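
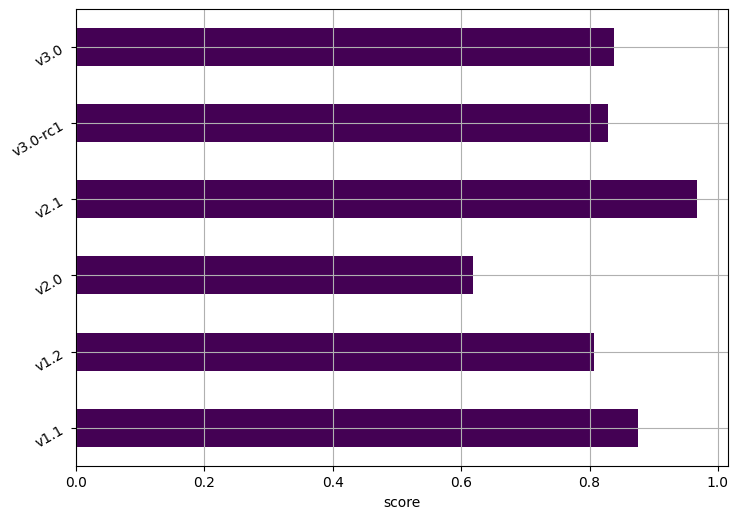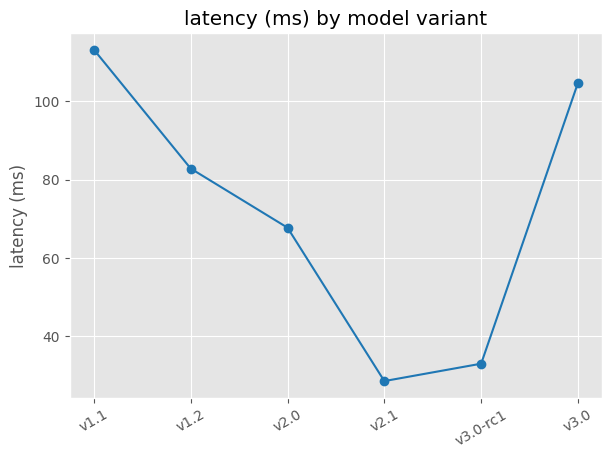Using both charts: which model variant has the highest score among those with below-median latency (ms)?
v2.1

Chart 2 median latency (ms) ≈ 80; below-median model variants: v2.0, v2.1, v3.0-rc1. Among those, v2.1 has the highest score (≈ 1).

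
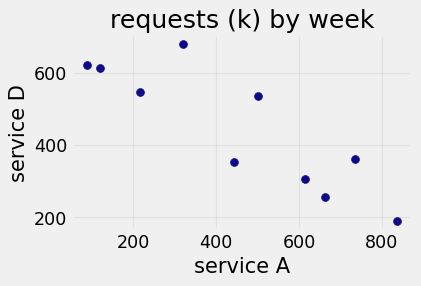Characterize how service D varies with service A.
negative, strong

Points are negatively correlated; strong (|r| ≈ 0.9).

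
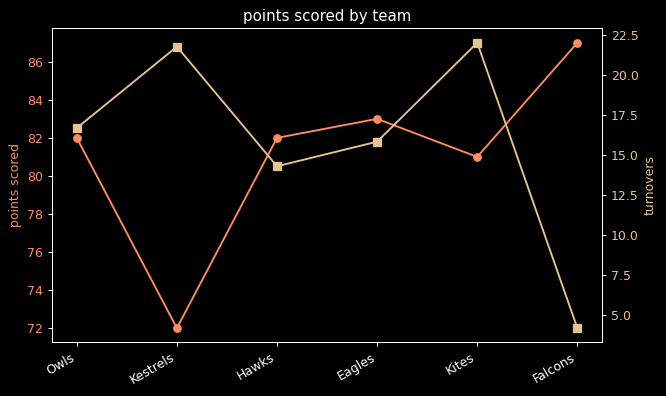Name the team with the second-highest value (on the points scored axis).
Eagles

Top 3 (on the points scored axis): Falcons ≈ 88, Eagles ≈ 84, Hawks ≈ 82.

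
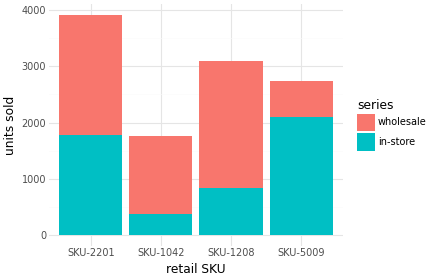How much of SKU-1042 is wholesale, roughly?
wholesale top ≈ 2000, bottom ≈ 500; segment ≈ 1500.

≈ 1500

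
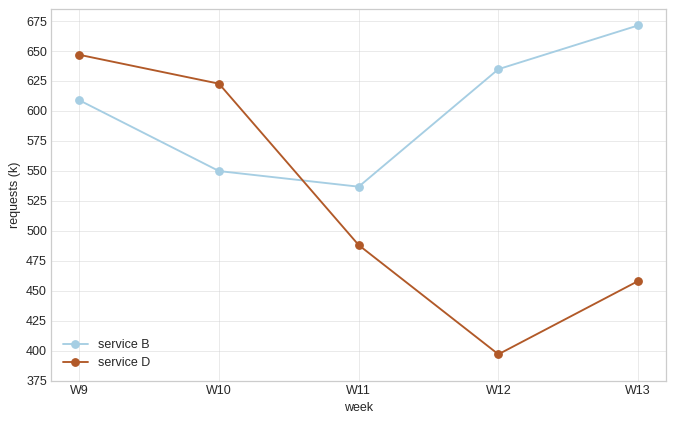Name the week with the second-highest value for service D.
Top 3 for service D: W9 ≈ 650, W10 ≈ 625, W11 ≈ 500.

W10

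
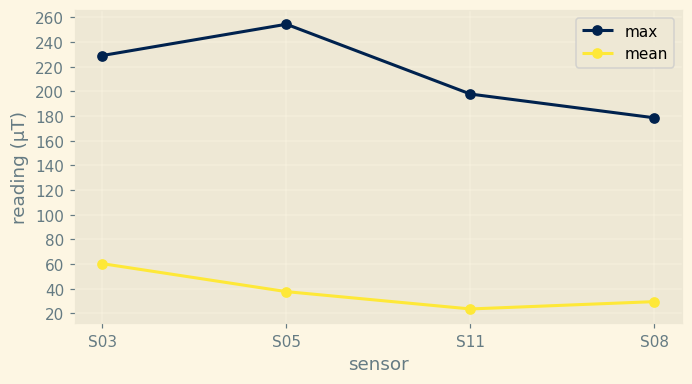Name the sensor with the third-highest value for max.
S11

Top 4 for max: S05 ≈ 260, S03 ≈ 220, S11 ≈ 200, S08 ≈ 180.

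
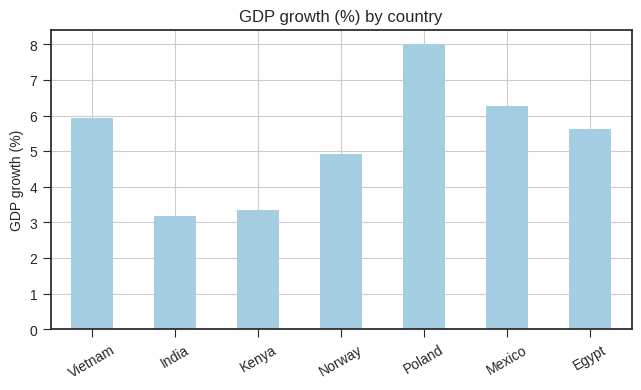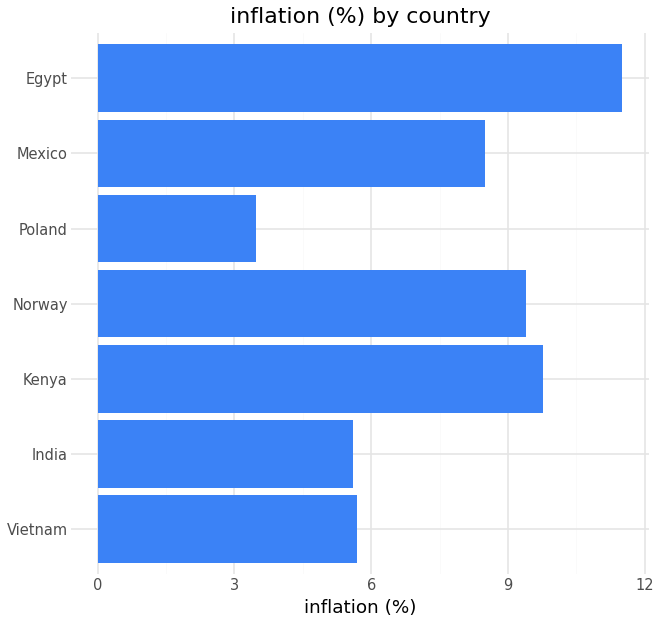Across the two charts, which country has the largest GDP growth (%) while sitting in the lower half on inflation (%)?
Poland

Chart 2 median inflation (%) ≈ 8; below-median countries: Vietnam, India, Poland. Among those, Poland has the highest GDP growth (%) (≈ 8).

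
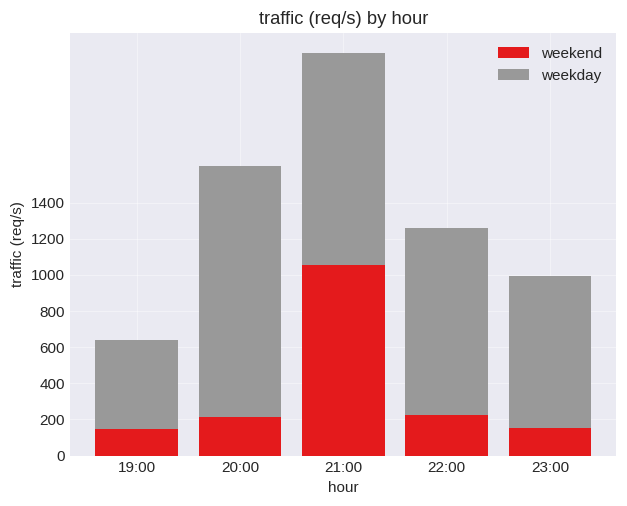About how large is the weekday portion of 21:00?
≈ 1200

weekday top ≈ 2200, bottom ≈ 1000; segment ≈ 1200.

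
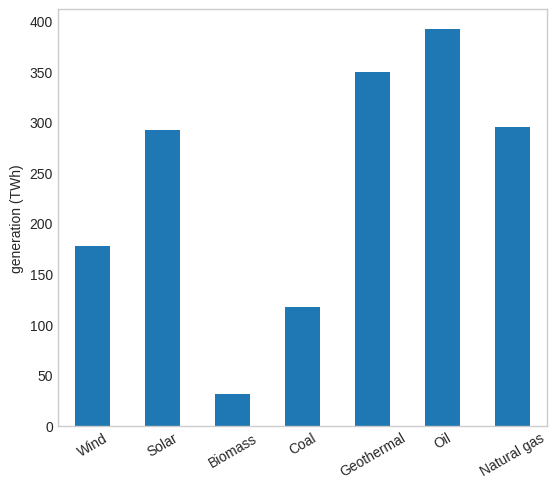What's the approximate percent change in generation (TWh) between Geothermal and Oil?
≈ +14.3%

Geothermal ≈ 350, Oil ≈ 400; (400 − 350) / 350 ≈ +14.3%.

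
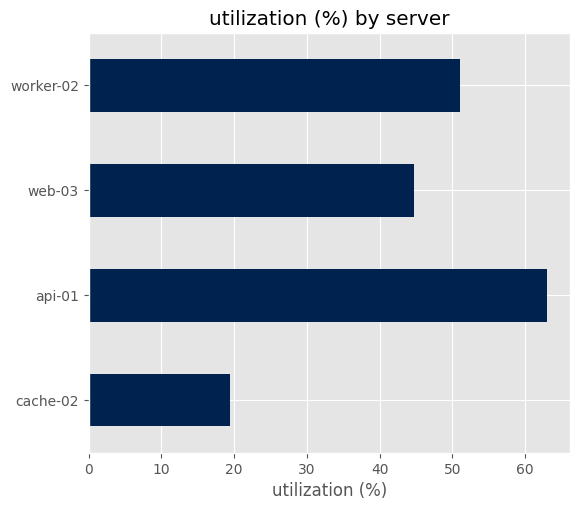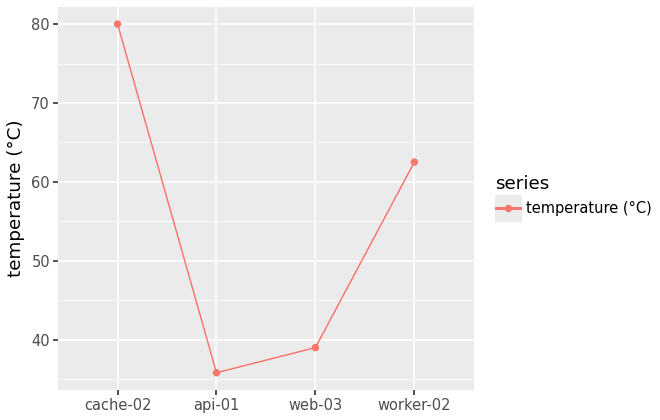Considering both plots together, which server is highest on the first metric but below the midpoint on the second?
Chart 2 median temperature (°C) ≈ 50; below-median servers: api-01, web-03. Among those, api-01 has the highest utilization (%) (≈ 60).

api-01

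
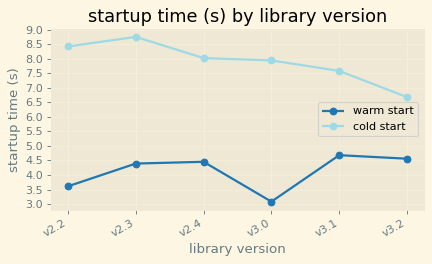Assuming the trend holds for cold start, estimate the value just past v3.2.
≈ 5.75

Last three: 8.0, 7.5, 6.5 → slope ≈ -0.75/step → next ≈ 5.75.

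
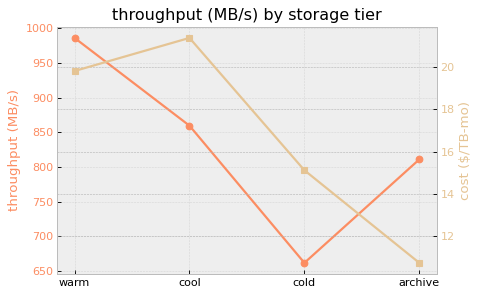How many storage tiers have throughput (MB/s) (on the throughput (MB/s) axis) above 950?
Above 950: warm.

1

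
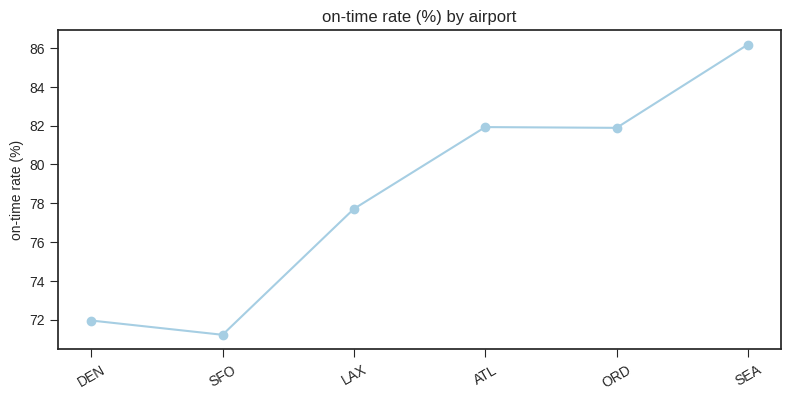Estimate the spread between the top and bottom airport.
Max SEA ≈ 86, min SFO ≈ 72; range ≈ 14.

≈ 14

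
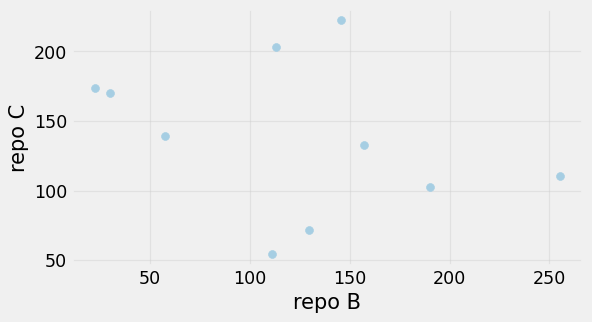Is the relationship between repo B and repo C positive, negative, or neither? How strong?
Points are negatively correlated; weak (|r| ≈ 0.3).

negative, weak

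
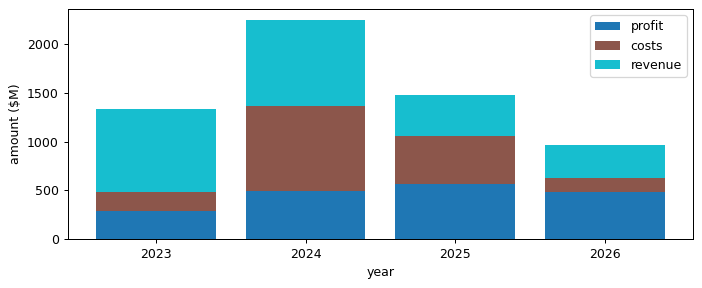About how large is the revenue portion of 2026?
revenue top ≈ 1000, bottom ≈ 600; segment ≈ 400.

≈ 400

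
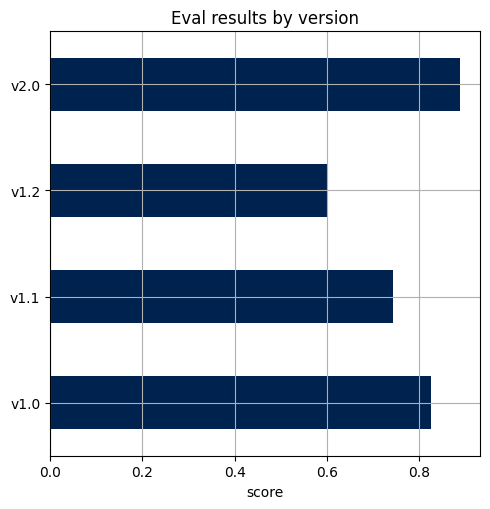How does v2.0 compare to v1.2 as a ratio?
≈ 1.5×

v2.0 ≈ 0.9, v1.2 ≈ 0.6; 0.9/0.6 ≈ 1.5.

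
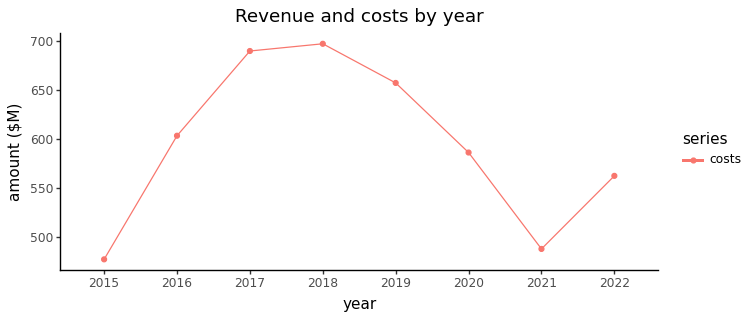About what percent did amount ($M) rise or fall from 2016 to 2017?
2016 ≈ 600, 2017 ≈ 680; (680 − 600) / 600 ≈ +13.3%.

≈ +13.3%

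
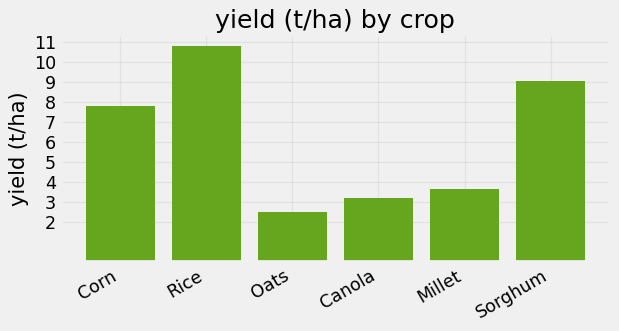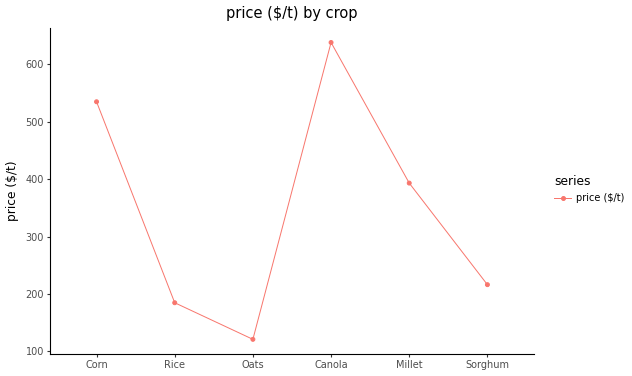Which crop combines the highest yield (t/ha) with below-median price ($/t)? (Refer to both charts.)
Chart 2 median price ($/t) ≈ 300; below-median crops: Rice, Oats, Sorghum. Among those, Rice has the highest yield (t/ha) (≈ 11).

Rice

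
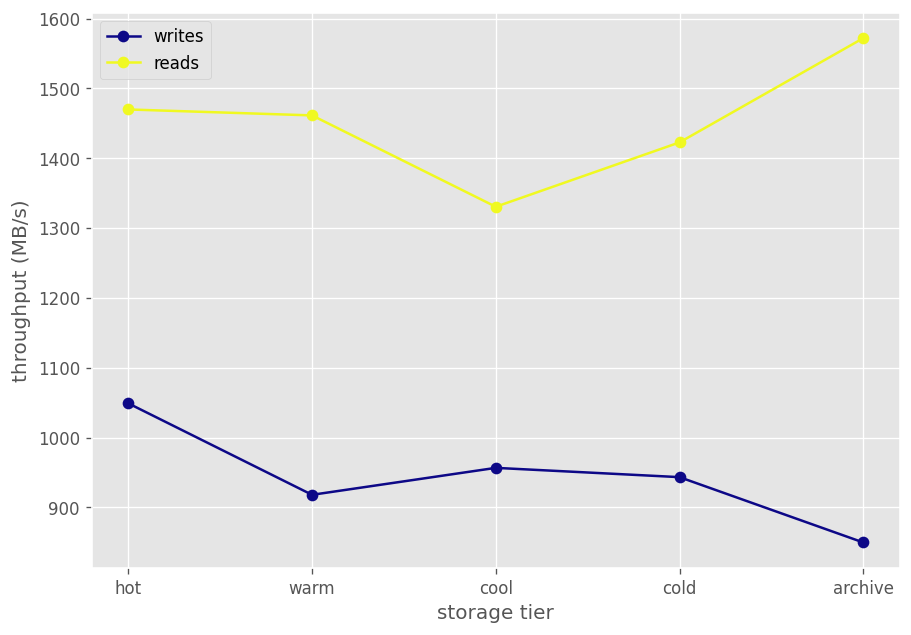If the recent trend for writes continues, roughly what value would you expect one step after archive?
Last three: 1000, 900, 800 → slope ≈ -100/step → next ≈ 700.

≈ 700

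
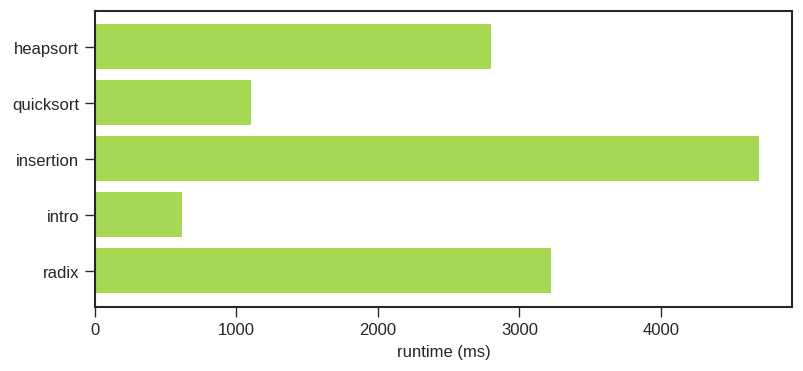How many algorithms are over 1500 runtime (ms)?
Above 1500: heapsort, insertion, radix.

3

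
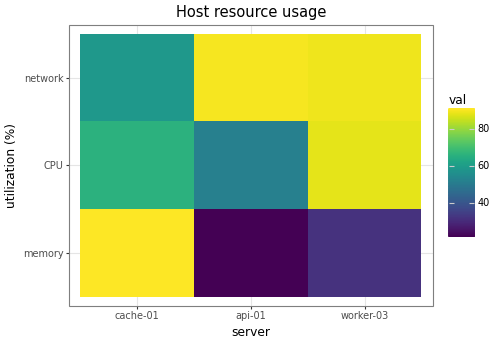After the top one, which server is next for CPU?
cache-01

Top 3 for CPU: worker-03 ≈ 90, cache-01 ≈ 70, api-01 ≈ 50.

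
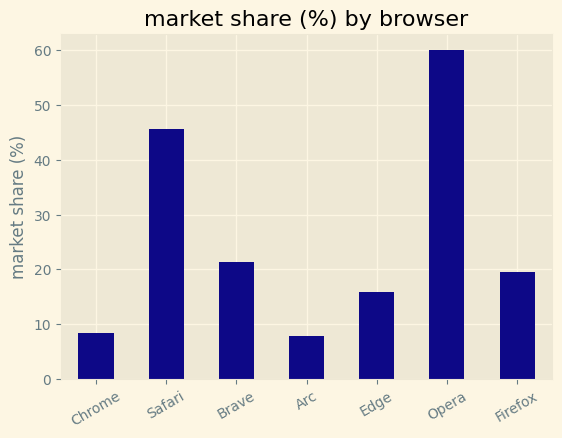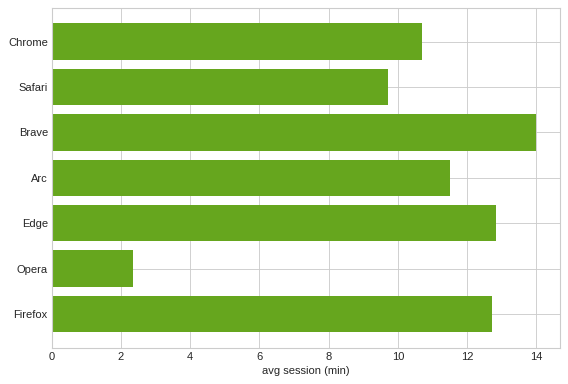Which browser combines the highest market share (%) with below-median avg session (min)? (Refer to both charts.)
Opera

Chart 2 median avg session (min) ≈ 12; below-median browsers: Chrome, Safari, Opera. Among those, Opera has the highest market share (%) (≈ 60).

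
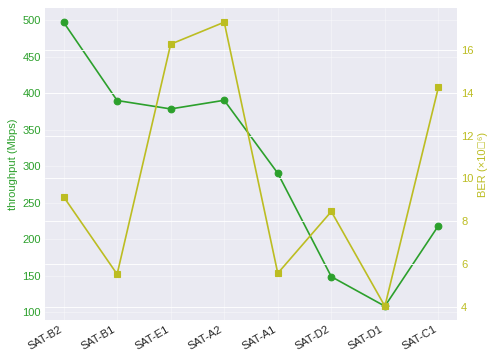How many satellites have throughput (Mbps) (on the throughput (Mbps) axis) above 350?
4

Above 350: SAT-B2, SAT-B1, SAT-E1, SAT-A2.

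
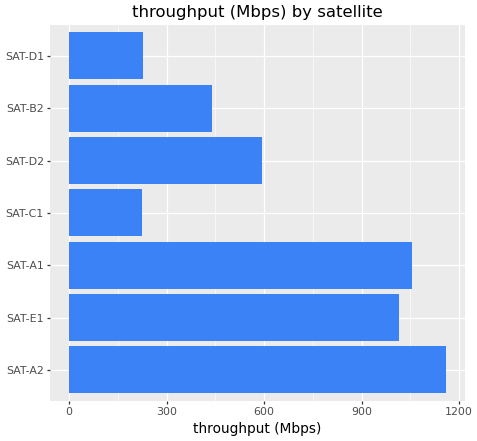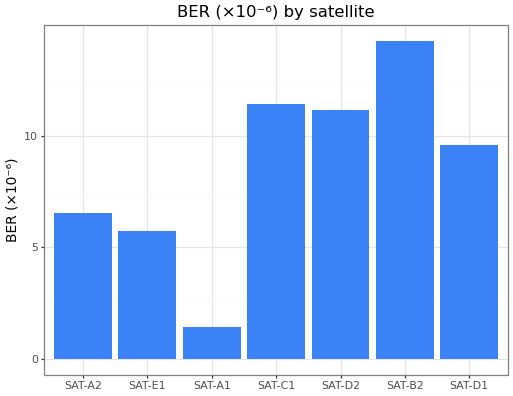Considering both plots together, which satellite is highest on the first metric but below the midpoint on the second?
Chart 2 median BER (×10⁻⁶) ≈ 10; below-median satellites: SAT-A2, SAT-E1, SAT-A1. Among those, SAT-A2 has the highest throughput (Mbps) (≈ 1200).

SAT-A2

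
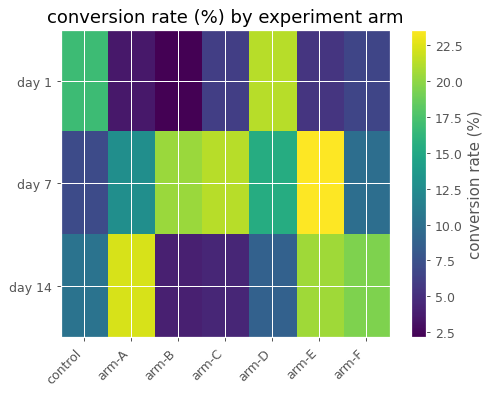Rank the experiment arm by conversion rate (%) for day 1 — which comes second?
Top 3 for day 1: arm-D ≈ 22, control ≈ 16, arm-F ≈ 6.

control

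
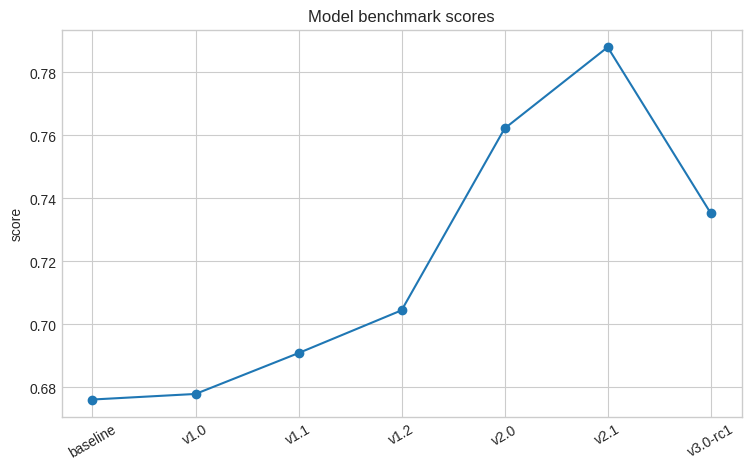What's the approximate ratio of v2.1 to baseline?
v2.1 ≈ 0.79, baseline ≈ 0.68; 0.79/0.68 ≈ 1.16.

≈ 1.16×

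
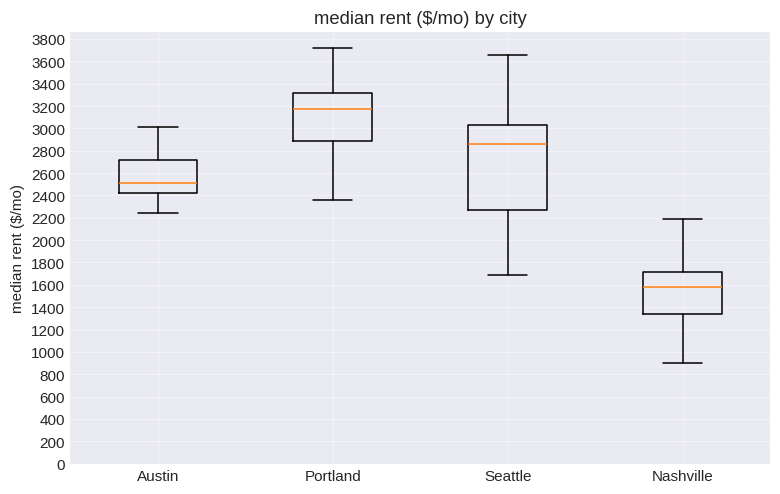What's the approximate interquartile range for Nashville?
≈ 400

Q3 ≈ 1800, Q1 ≈ 1400; IQR ≈ 400.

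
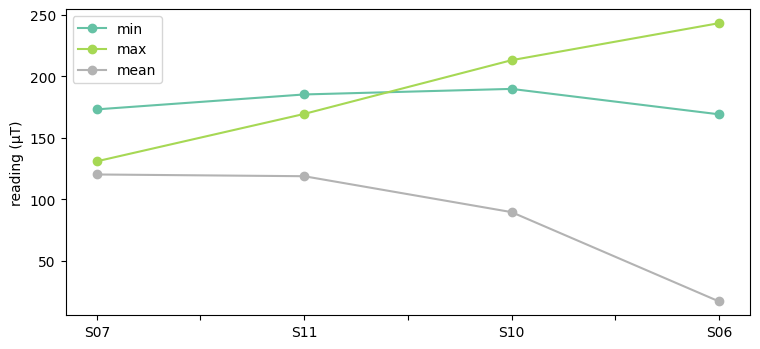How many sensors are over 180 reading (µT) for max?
2

Above 180: S10, S06.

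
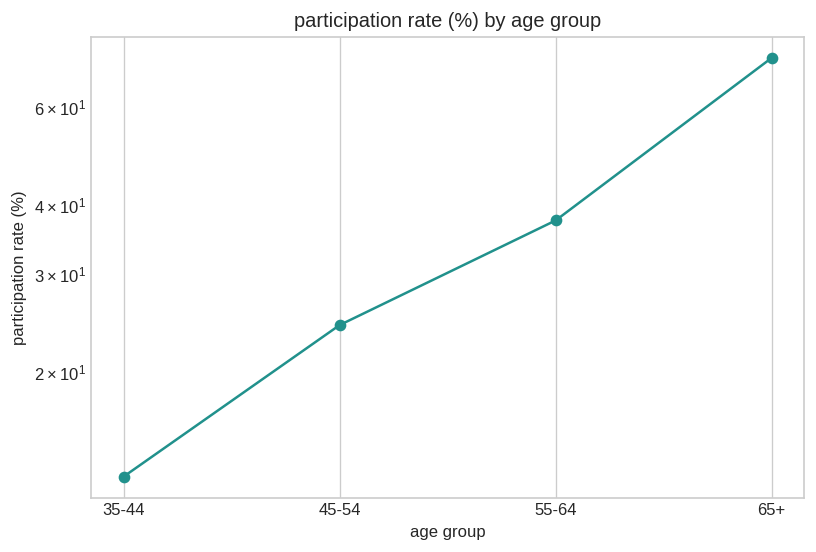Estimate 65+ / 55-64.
65+ ≈ 70, 55-64 ≈ 40; 70/40 ≈ 1.75.

≈ 1.75×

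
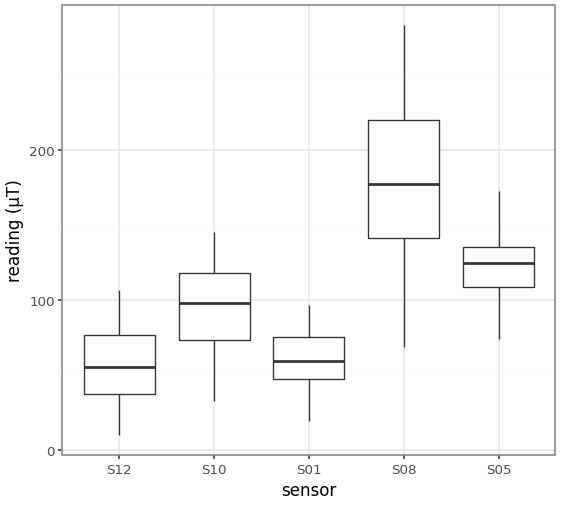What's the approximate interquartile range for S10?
Q3 ≈ 120, Q1 ≈ 80; IQR ≈ 40.

≈ 40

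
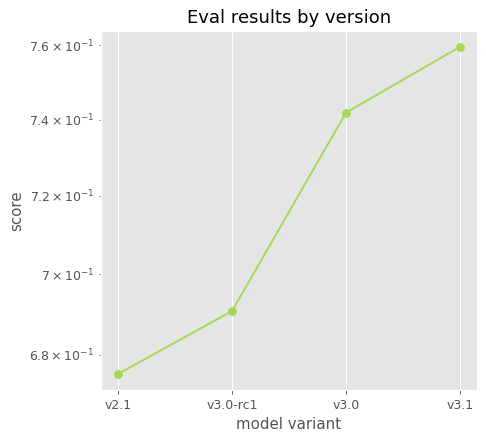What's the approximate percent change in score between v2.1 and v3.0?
≈ +8.8%

v2.1 ≈ 0.68, v3.0 ≈ 0.74; (0.74 − 0.68) / 0.68 ≈ +8.8%.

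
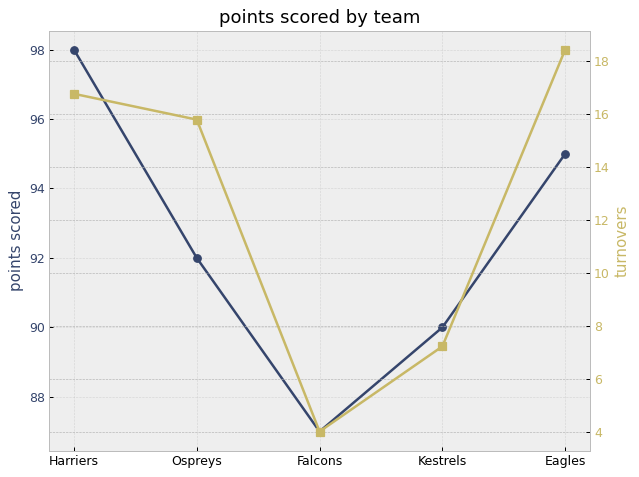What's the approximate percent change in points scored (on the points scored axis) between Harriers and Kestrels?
≈ -8.2%

Harriers ≈ 98, Kestrels ≈ 90; (90 − 98) / 98 ≈ -8.2%.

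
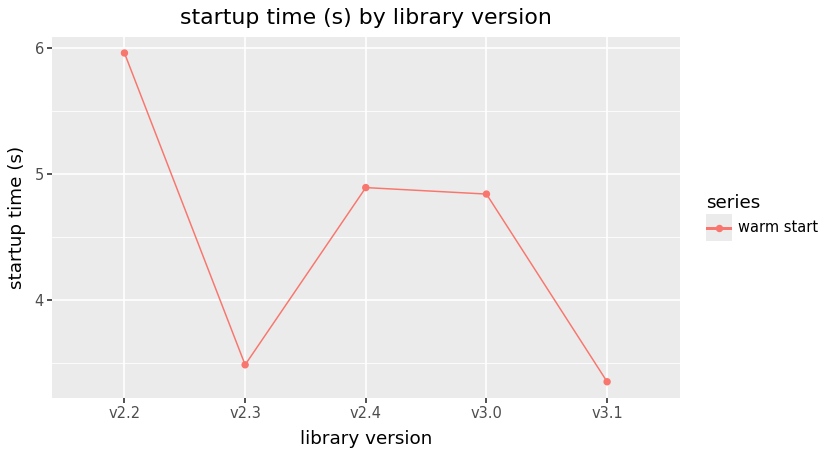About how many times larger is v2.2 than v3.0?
≈ 1.2×

v2.2 ≈ 6.0, v3.0 ≈ 5.0; 6.0/5.0 ≈ 1.2.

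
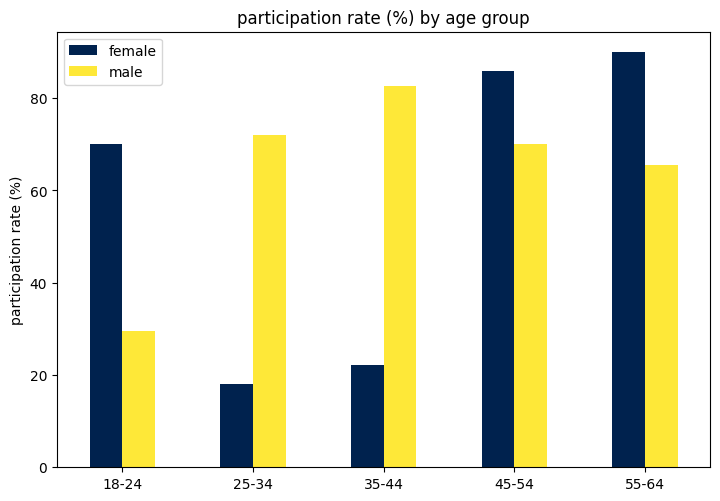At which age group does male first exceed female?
25-34

18-24: male ≈ 30 vs female ≈ 70 (not yet); 25-34: male ≈ 70 vs female ≈ 20 (first crossover).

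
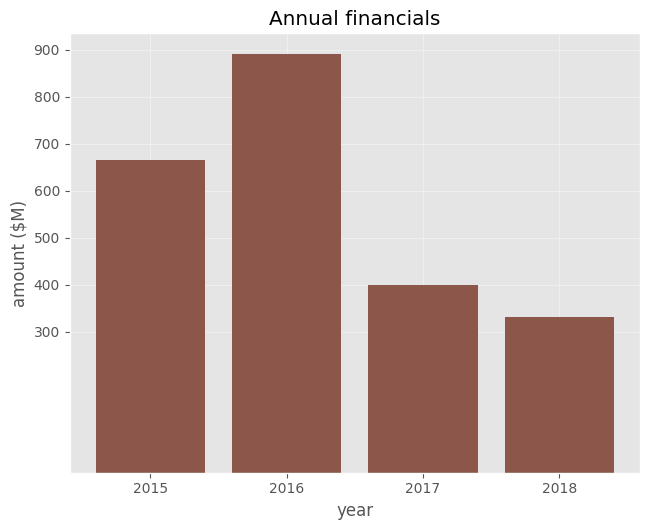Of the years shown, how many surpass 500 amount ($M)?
2

Above 500: 2015, 2016.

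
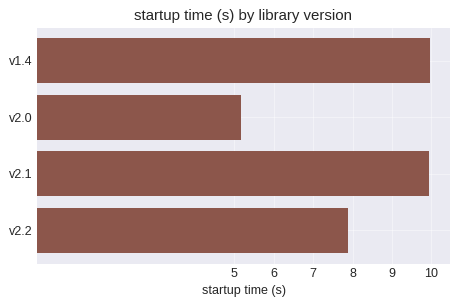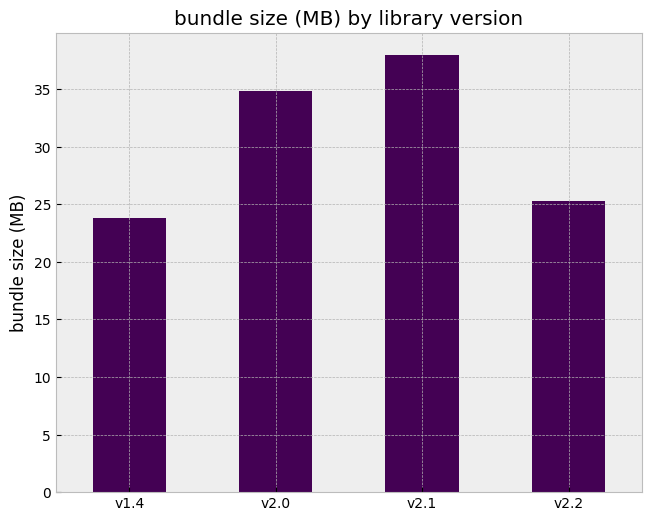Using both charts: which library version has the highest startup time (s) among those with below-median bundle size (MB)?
Chart 2 median bundle size (MB) ≈ 30; below-median library versions: v1.4, v2.2. Among those, v1.4 has the highest startup time (s) (≈ 10).

v1.4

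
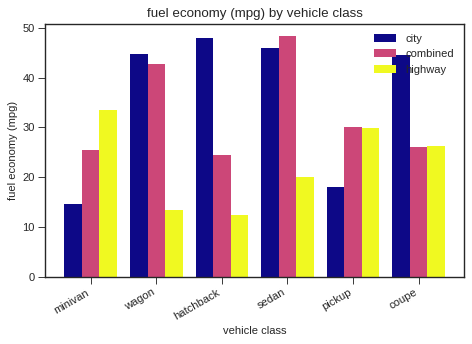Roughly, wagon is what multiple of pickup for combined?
≈ 1.5×

wagon ≈ 45, pickup ≈ 30; 45/30 ≈ 1.5.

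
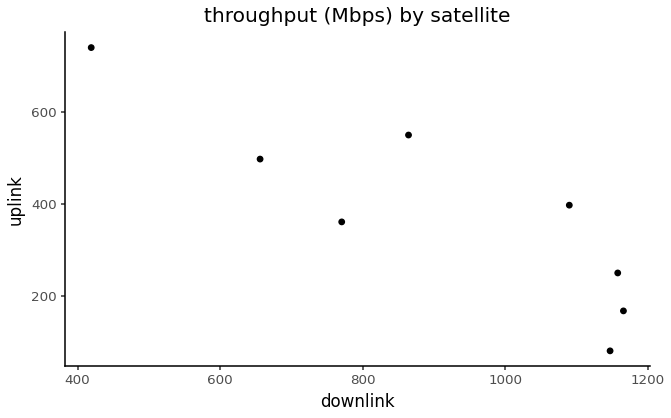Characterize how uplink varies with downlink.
Points are negatively correlated; strong (|r| ≈ 0.9).

negative, strong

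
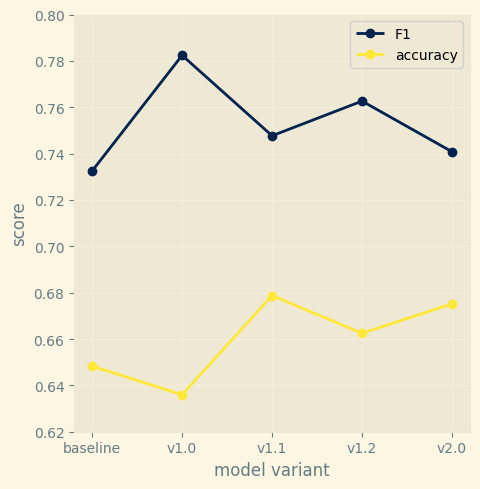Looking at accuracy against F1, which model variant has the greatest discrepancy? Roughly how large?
v1.0, ≈ 0.14

v1.0: accuracy ≈ 0.64, F1 ≈ 0.78 → gap ≈ 0.14. Next-largest (v1.2) is only ≈ 0.10.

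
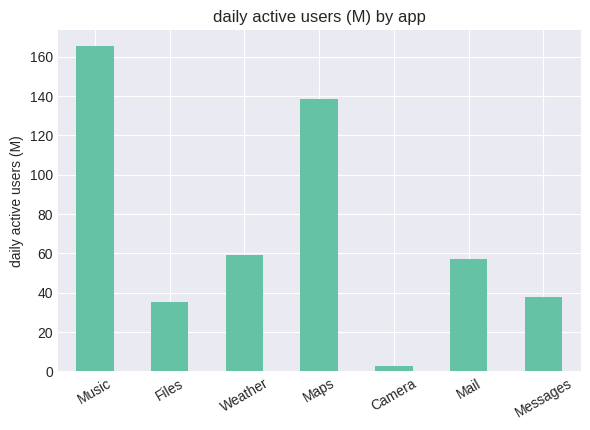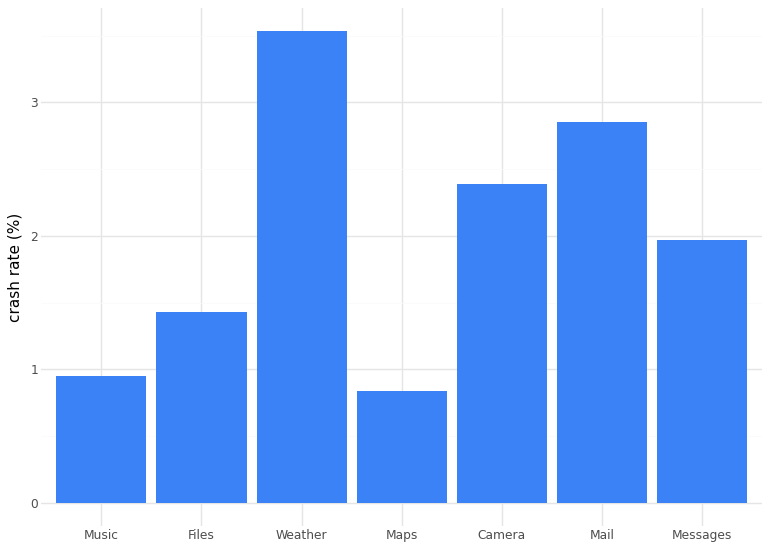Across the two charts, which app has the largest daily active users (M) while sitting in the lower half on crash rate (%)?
Music

Chart 2 median crash rate (%) ≈ 2; below-median apps: Music, Files, Maps. Among those, Music has the highest daily active users (M) (≈ 160).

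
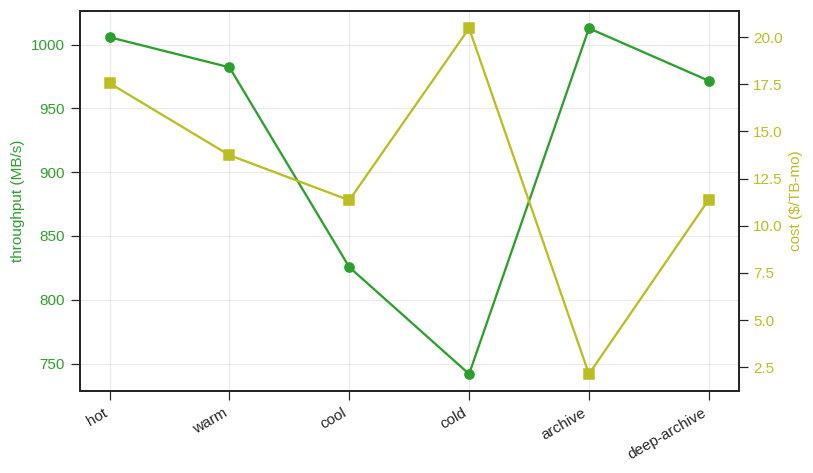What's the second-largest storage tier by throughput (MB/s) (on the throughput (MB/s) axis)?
Top 3 (on the throughput (MB/s) axis): archive ≈ 1025, hot ≈ 1000, warm ≈ 975.

hot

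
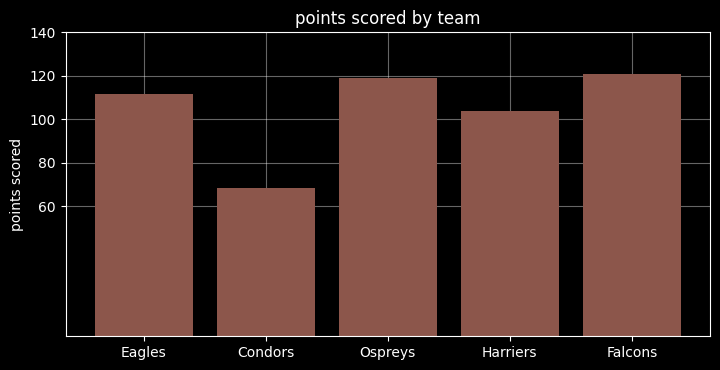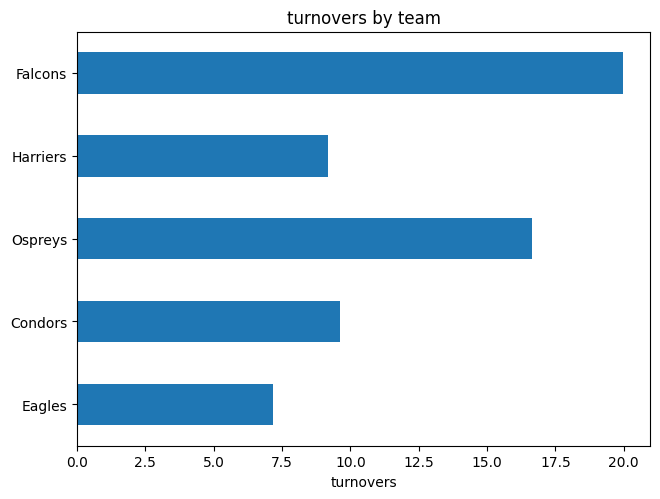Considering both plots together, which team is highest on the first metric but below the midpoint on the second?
Eagles

Chart 2 median turnovers ≈ 10; below-median teams: Eagles, Harriers. Among those, Eagles has the highest points scored (≈ 120).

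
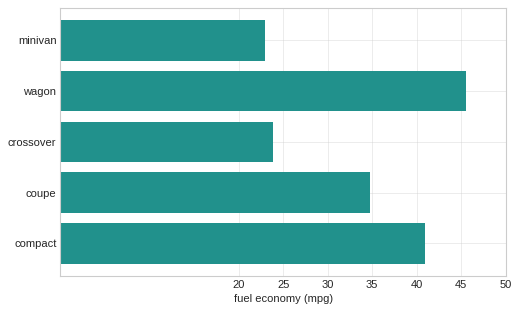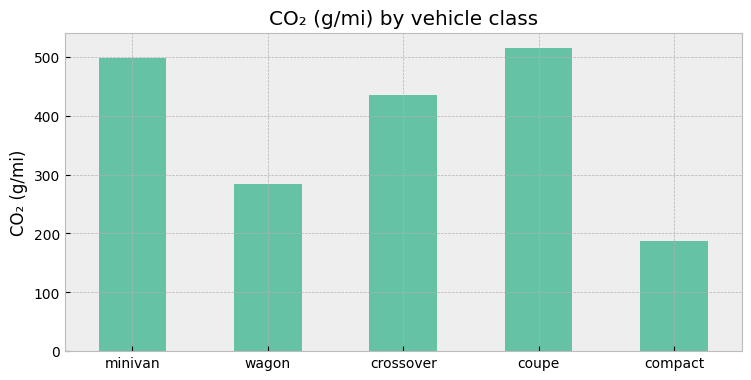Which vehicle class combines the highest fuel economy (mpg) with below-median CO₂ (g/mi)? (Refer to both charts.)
wagon

Chart 2 median CO₂ (g/mi) ≈ 450; below-median vehicle classes: wagon, compact. Among those, wagon has the highest fuel economy (mpg) (≈ 45).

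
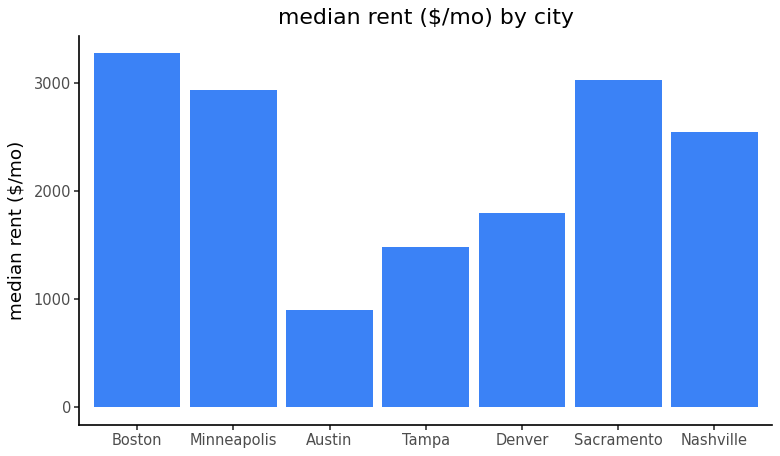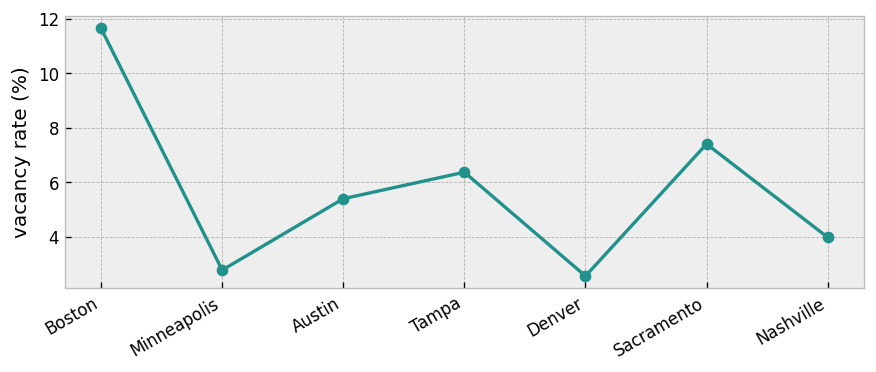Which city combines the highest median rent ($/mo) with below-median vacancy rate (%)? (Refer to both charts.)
Minneapolis

Chart 2 median vacancy rate (%) ≈ 6; below-median cities: Minneapolis, Denver, Nashville. Among those, Minneapolis has the highest median rent ($/mo) (≈ 3000).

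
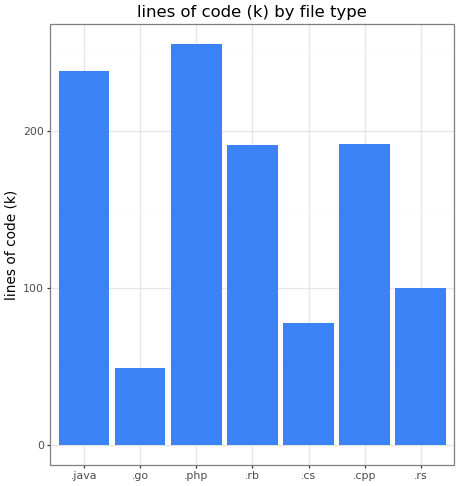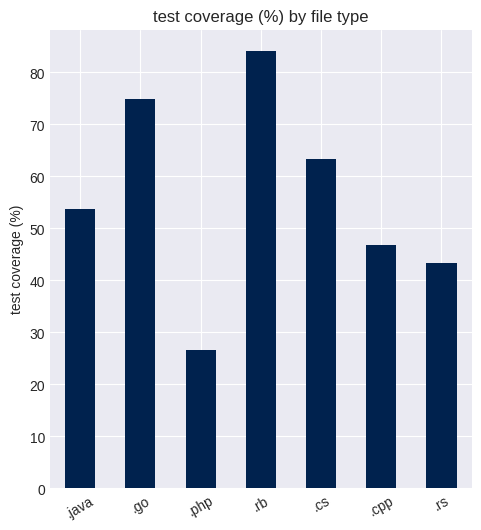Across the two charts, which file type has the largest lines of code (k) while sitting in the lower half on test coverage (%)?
Chart 2 median test coverage (%) ≈ 50; below-median file types: .php, .cpp, .rs. Among those, .php has the highest lines of code (k) (≈ 250).

.php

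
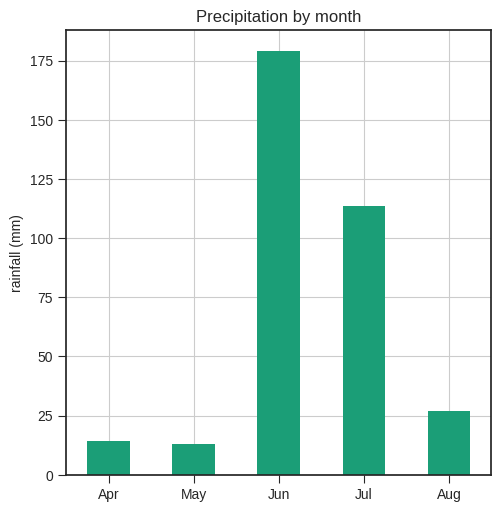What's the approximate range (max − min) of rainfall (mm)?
Max Jun ≈ 180, min May ≈ 20; range ≈ 160.

≈ 160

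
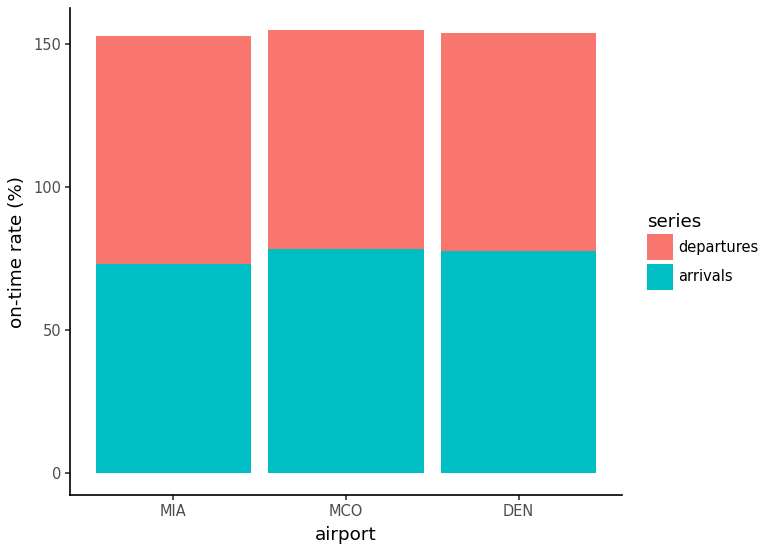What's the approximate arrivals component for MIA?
arrivals top ≈ 80, bottom ≈ 0; segment ≈ 80.

≈ 80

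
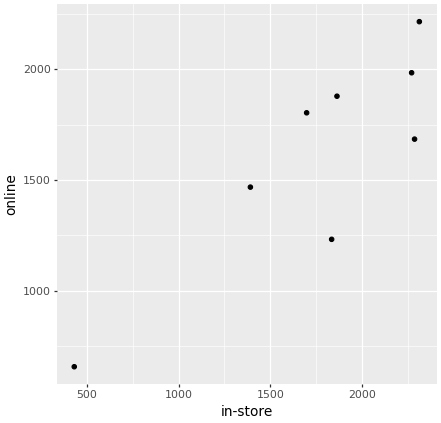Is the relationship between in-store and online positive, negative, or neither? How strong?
Points are positively correlated; strong (|r| ≈ 0.9).

positive, strong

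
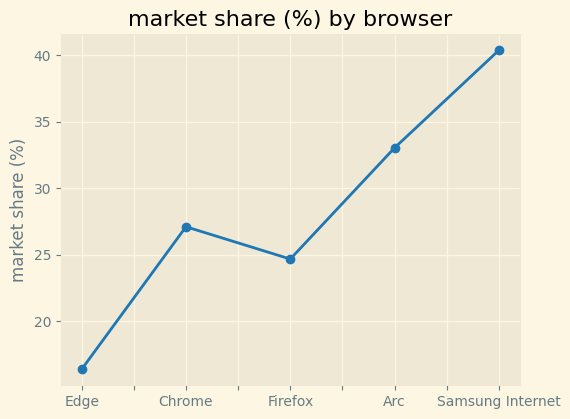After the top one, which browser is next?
Arc

Top 3: Samsung Internet ≈ 40, Arc ≈ 35, Chrome ≈ 25.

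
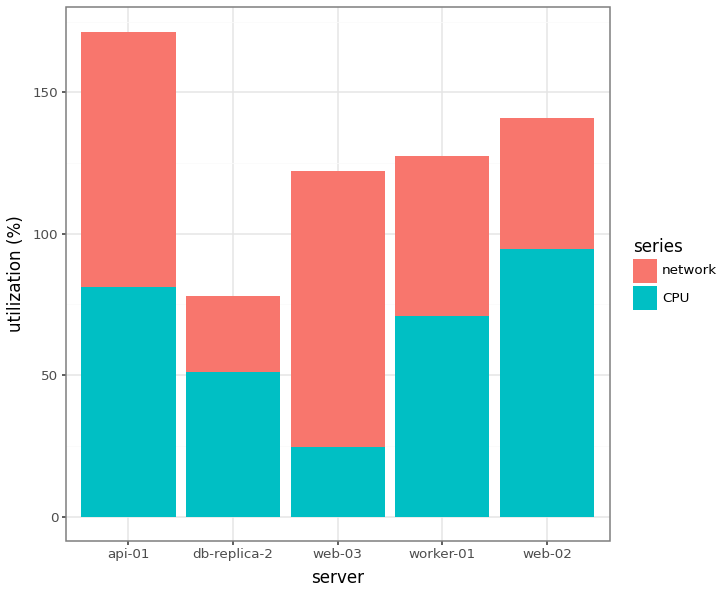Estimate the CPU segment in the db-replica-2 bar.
≈ 60

CPU top ≈ 60, bottom ≈ 0; segment ≈ 60.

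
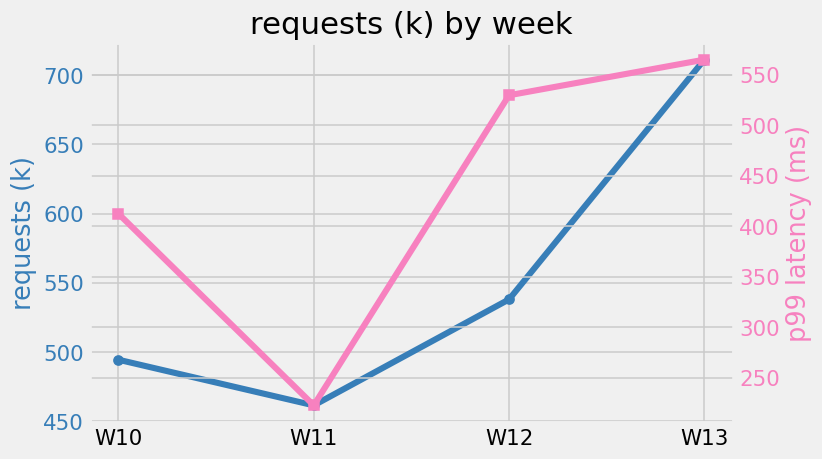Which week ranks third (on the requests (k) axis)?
W10

Top 4 (on the requests (k) axis): W13 ≈ 700, W12 ≈ 550, W10 ≈ 500, W11 ≈ 450.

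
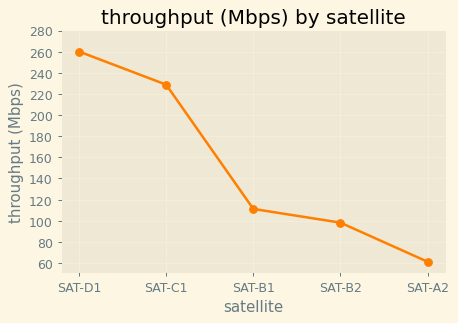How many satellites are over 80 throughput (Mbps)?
Above 80: SAT-D1, SAT-C1, SAT-B1, SAT-B2.

4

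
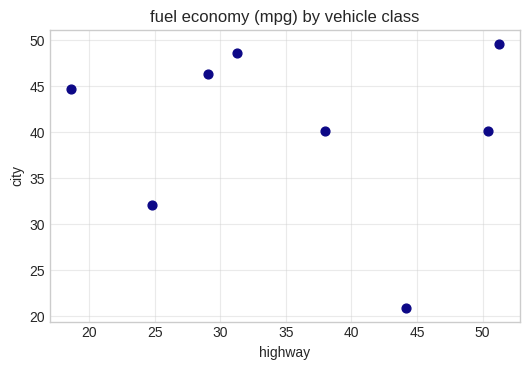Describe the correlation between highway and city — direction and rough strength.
no clear correlation

Points are roughly uncorrelated; weak (|r| ≈ 0.1).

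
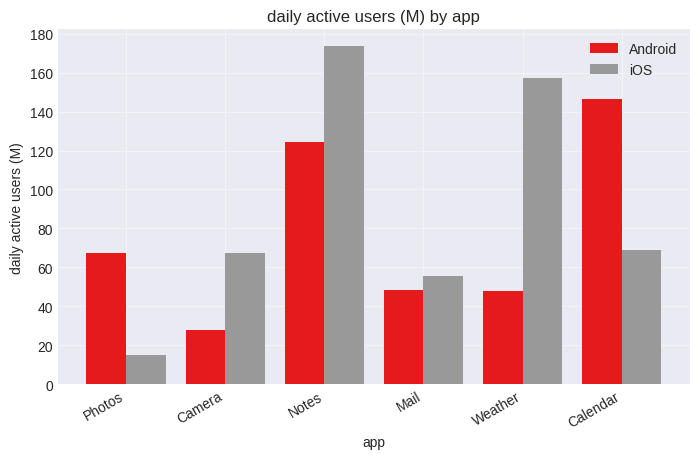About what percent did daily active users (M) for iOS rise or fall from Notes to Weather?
Notes ≈ 180, Weather ≈ 160; (160 − 180) / 180 ≈ -11.1%.

≈ -11.1%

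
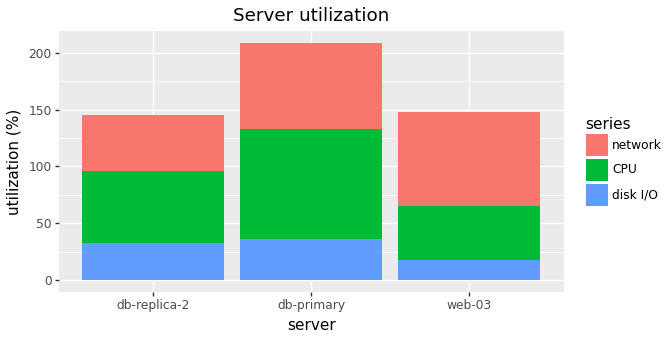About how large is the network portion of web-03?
network top ≈ 140, bottom ≈ 60; segment ≈ 80.

≈ 80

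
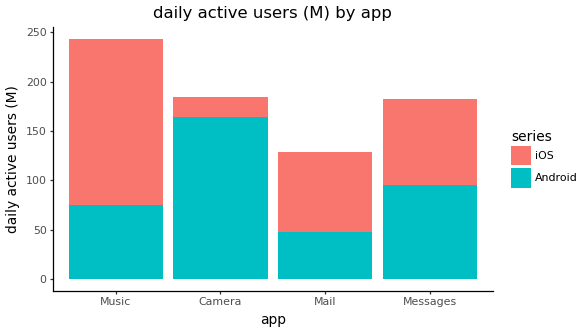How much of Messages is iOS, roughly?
iOS top ≈ 175, bottom ≈ 100; segment ≈ 75.

≈ 75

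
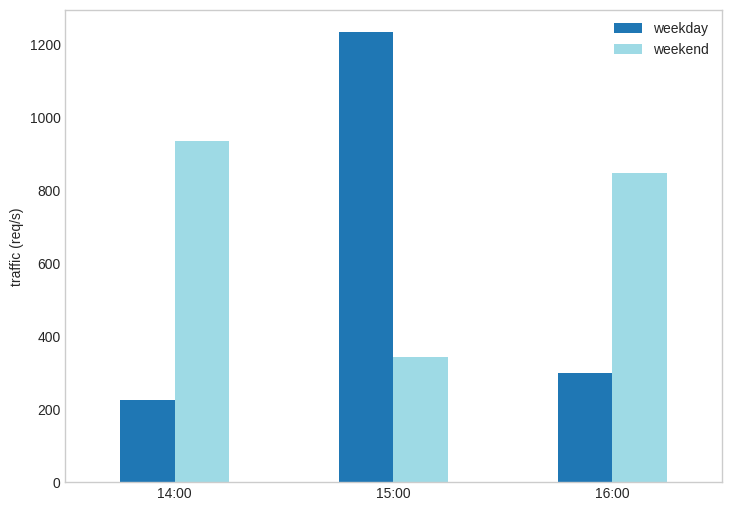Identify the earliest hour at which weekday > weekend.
15:00

14:00: weekday ≈ 200 vs weekend ≈ 1000 (not yet); 15:00: weekday ≈ 1200 vs weekend ≈ 400 (first crossover).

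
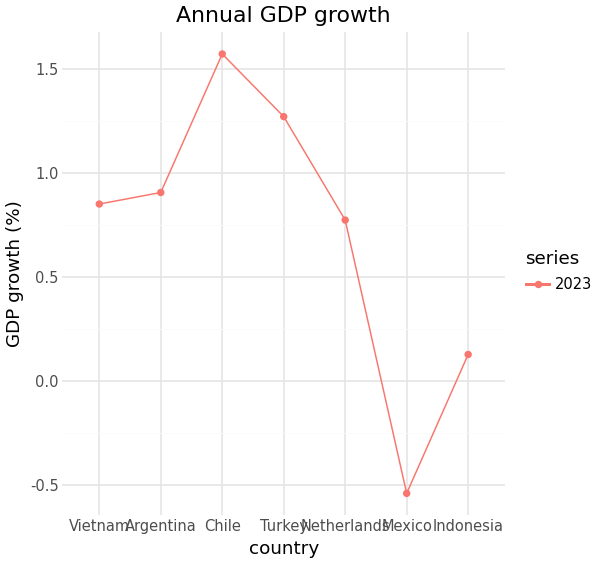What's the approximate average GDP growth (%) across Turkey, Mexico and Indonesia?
(1.2 + -0.6 + 0.2) / 3 ≈ 0.27.

≈ 0.27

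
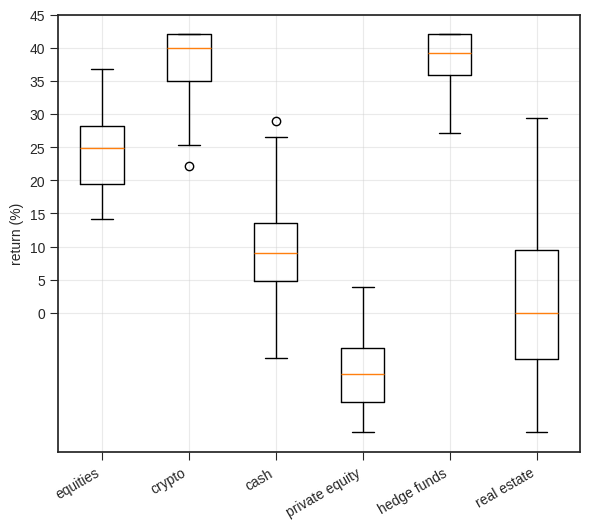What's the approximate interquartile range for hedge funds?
Q3 ≈ 40, Q1 ≈ 35; IQR ≈ 5.

≈ 5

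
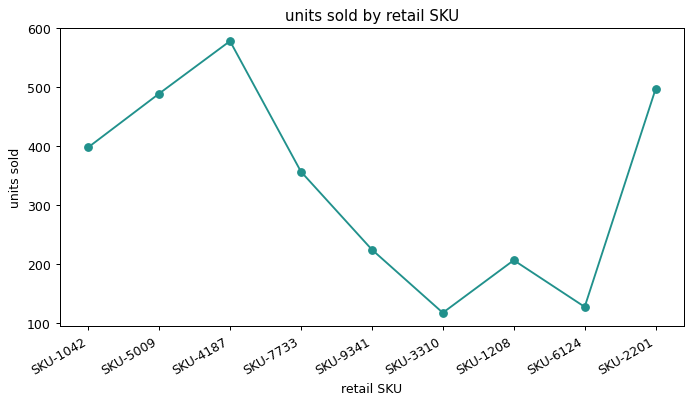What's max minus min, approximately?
Max SKU-4187 ≈ 600, min SKU-3310 ≈ 100; range ≈ 500.

≈ 500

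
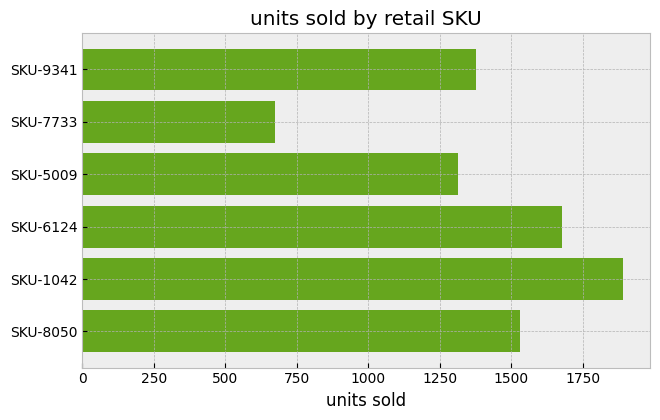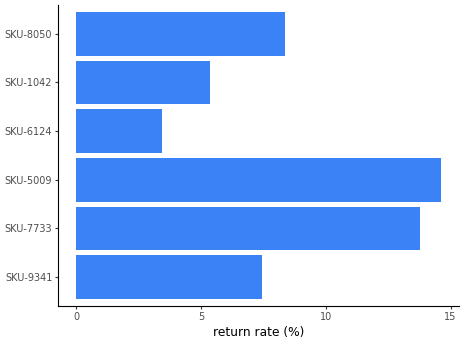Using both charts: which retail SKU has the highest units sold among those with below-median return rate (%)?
SKU-1042

Chart 2 median return rate (%) ≈ 8; below-median retail SKUs: SKU-9341, SKU-6124, SKU-1042. Among those, SKU-1042 has the highest units sold (≈ 1800).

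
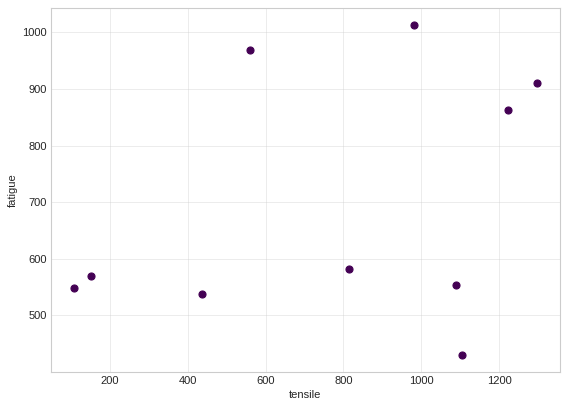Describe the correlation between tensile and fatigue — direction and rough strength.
Points are positively correlated; weak (|r| ≈ 0.3).

positive, weak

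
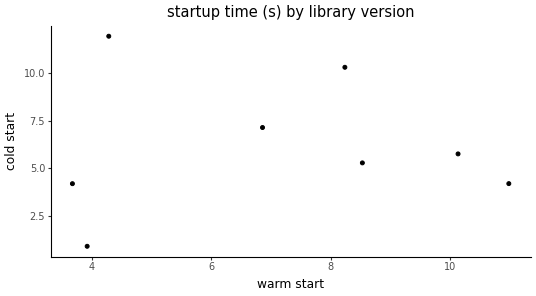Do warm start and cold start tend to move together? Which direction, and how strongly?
Points are roughly uncorrelated; weak (|r| ≈ 0.0).

no clear correlation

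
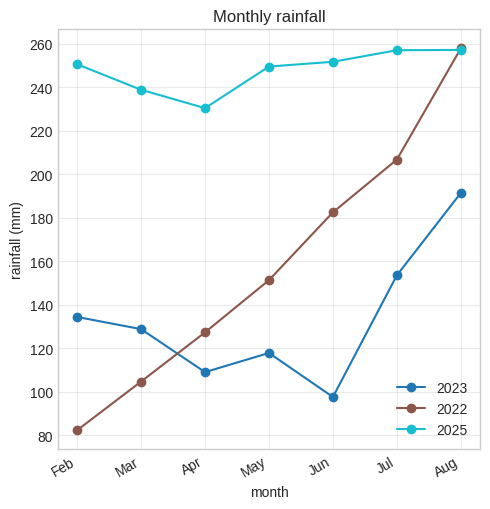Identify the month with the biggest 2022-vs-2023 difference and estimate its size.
Jun: 2022 ≈ 180, 2023 ≈ 100 → gap ≈ 80. Next-largest (Aug) is only ≈ 60.

Jun, ≈ 80 mm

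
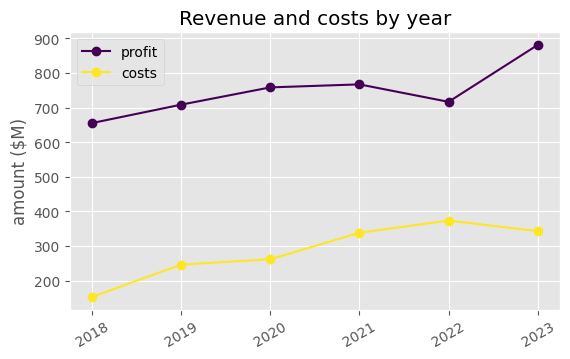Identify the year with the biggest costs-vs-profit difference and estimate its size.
2023, ≈ 600 $M

2023: costs ≈ 300, profit ≈ 900 → gap ≈ 600. Next-largest (2018) is only ≈ 500.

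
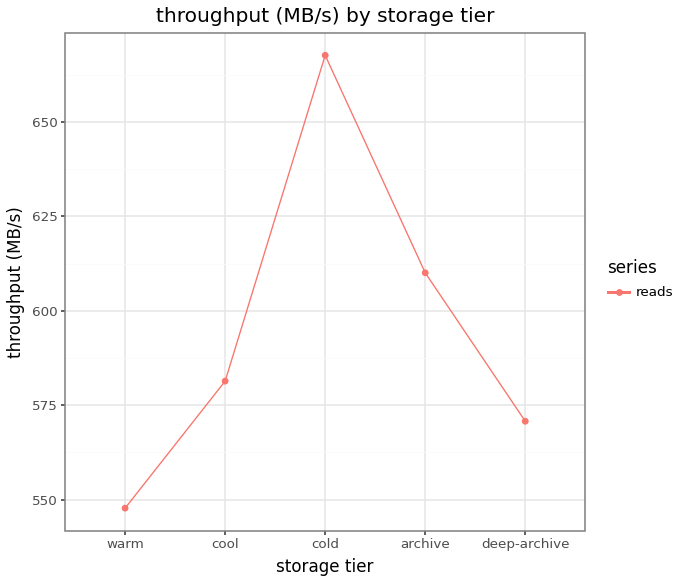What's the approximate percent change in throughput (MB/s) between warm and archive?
warm ≈ 550, archive ≈ 610; (610 − 550) / 550 ≈ +10.9%.

≈ +10.9%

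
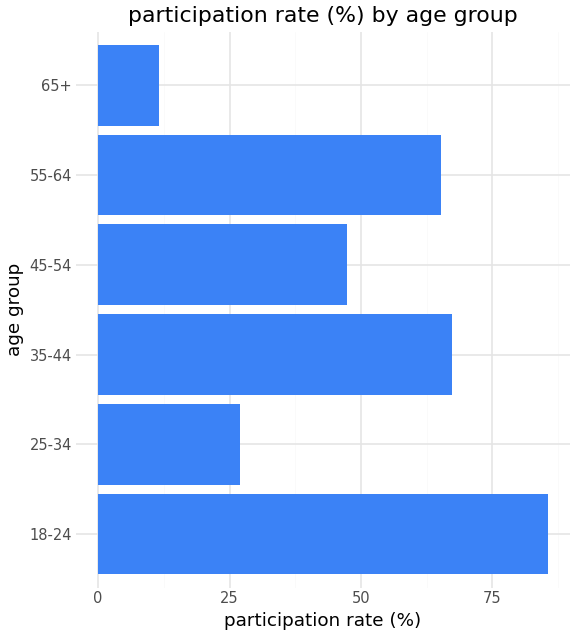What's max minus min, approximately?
≈ 80

Max 18-24 ≈ 90, min 65+ ≈ 10; range ≈ 80.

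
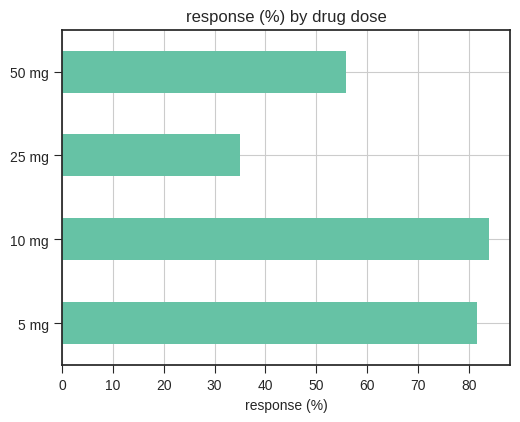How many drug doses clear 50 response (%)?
Above 50: 5 mg, 10 mg, 50 mg.

3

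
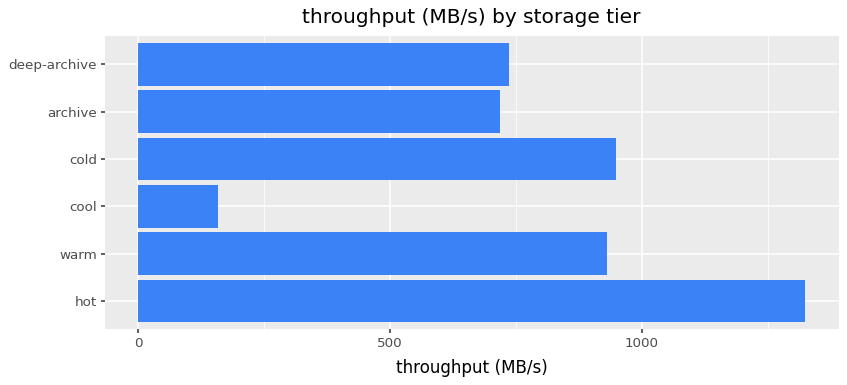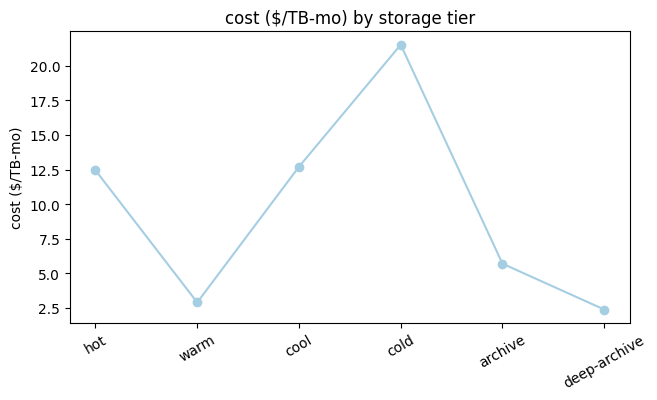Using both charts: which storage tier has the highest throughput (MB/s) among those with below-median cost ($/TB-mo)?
Chart 2 median cost ($/TB-mo) ≈ 10; below-median storage tiers: warm, archive, deep-archive. Among those, warm has the highest throughput (MB/s) (≈ 1000).

warm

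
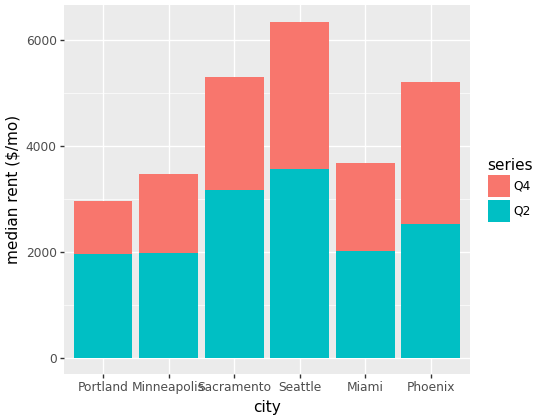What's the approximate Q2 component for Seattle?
≈ 4000

Q2 top ≈ 4000, bottom ≈ 0; segment ≈ 4000.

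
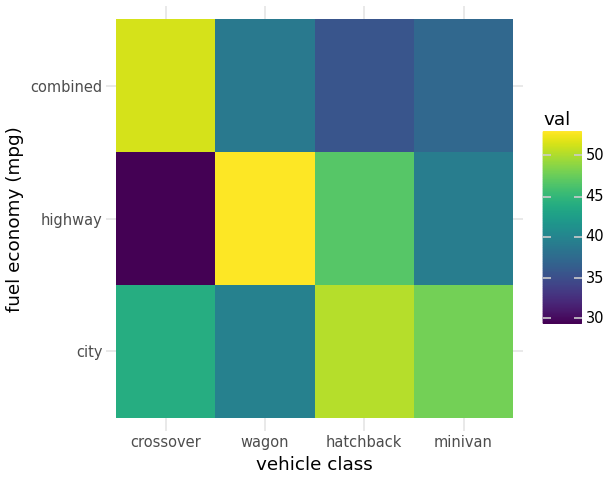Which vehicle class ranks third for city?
crossover

Top 4 for city: hatchback ≈ 50, minivan ≈ 48, crossover ≈ 44, wagon ≈ 40.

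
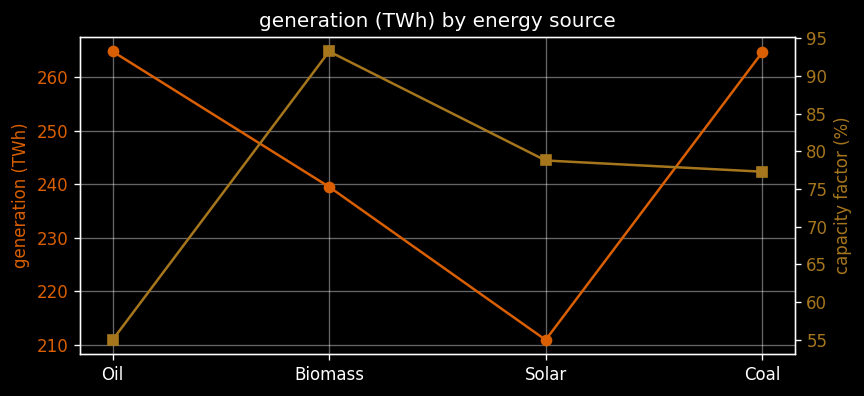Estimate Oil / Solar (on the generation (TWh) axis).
≈ 1.26×

Oil ≈ 265, Solar ≈ 210; 265/210 ≈ 1.26.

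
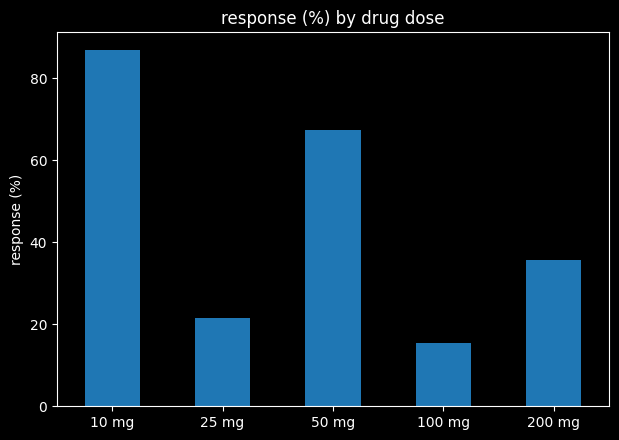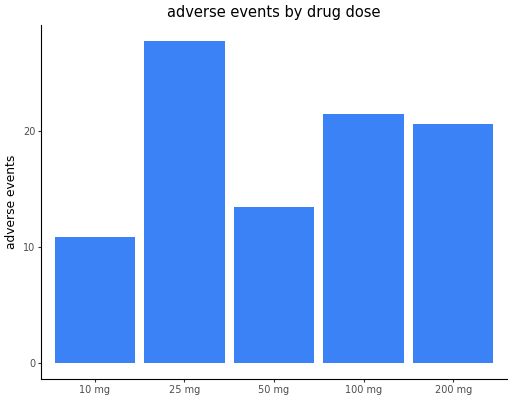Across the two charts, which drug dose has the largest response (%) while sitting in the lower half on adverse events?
Chart 2 median adverse events ≈ 20; below-median drug doses: 10 mg, 50 mg. Among those, 10 mg has the highest response (%) (≈ 90).

10 mg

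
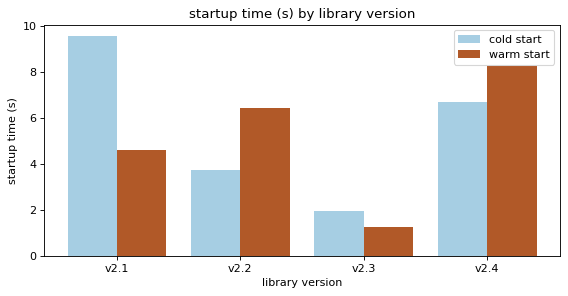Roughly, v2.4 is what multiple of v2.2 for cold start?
v2.4 ≈ 7, v2.2 ≈ 4; 7/4 ≈ 1.75.

≈ 1.75×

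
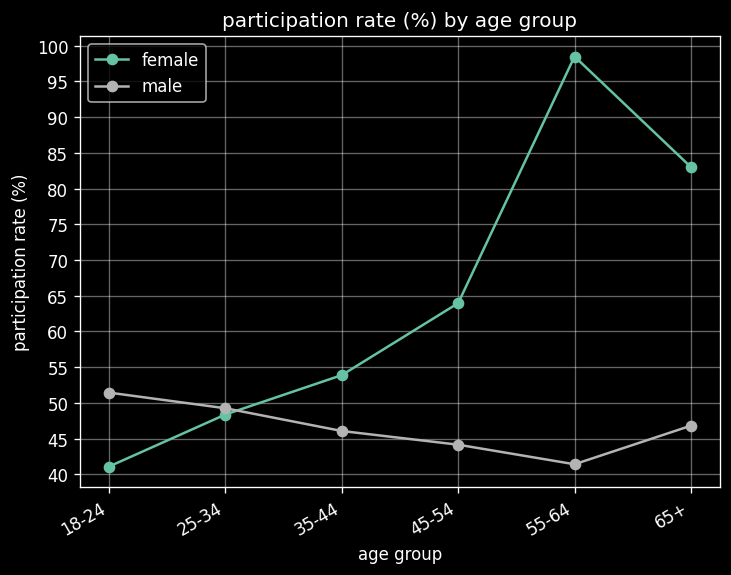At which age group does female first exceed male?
35-44

25-34: female ≈ 50 vs male ≈ 50 (not yet); 35-44: female ≈ 55 vs male ≈ 45 (first crossover).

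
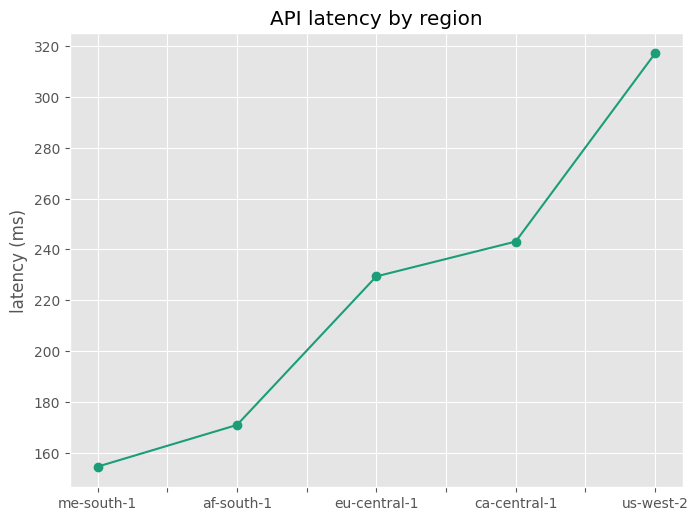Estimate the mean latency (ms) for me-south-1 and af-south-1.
≈ 170

(160 + 180) / 2 ≈ 170.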